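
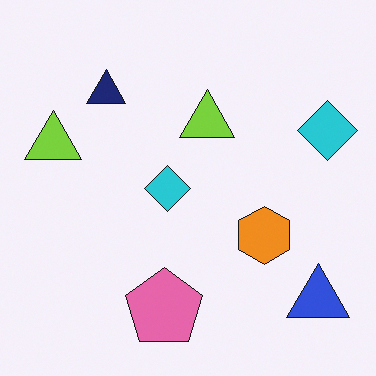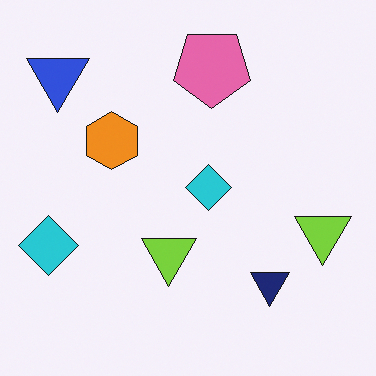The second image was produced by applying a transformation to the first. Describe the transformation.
This is the original image rotated 180°.

The blue triangle sits in the bottom-right of the first image and the top-left of the second — consistent with a whole-image 180° rotation.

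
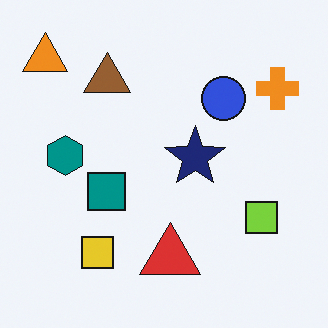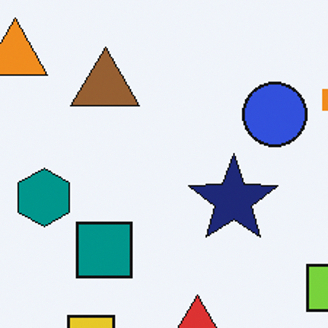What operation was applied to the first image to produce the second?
Cropped to a modestly smaller region and rescaled.

The visible shapes are larger and the field of view is narrower; shapes near the original edges may be partly or wholly outside the frame — a crop-and-rescale.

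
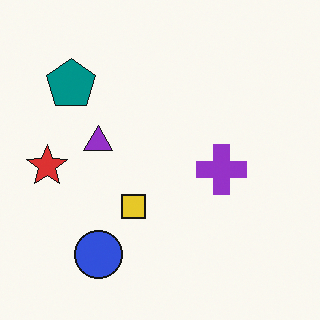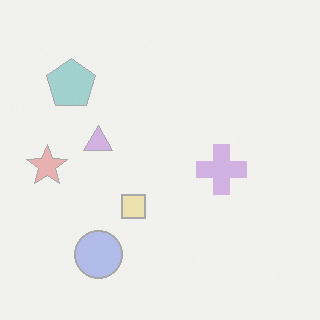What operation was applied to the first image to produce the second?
It was washed out (contrast reduced).

Tones are pushed toward mid-grey across the whole image — a global contrast change.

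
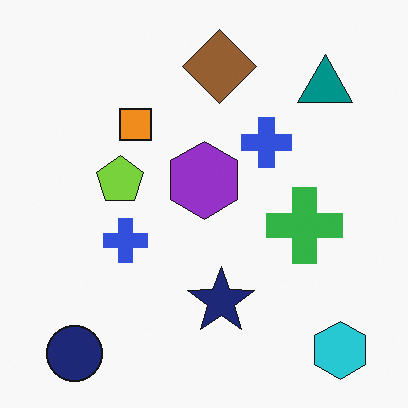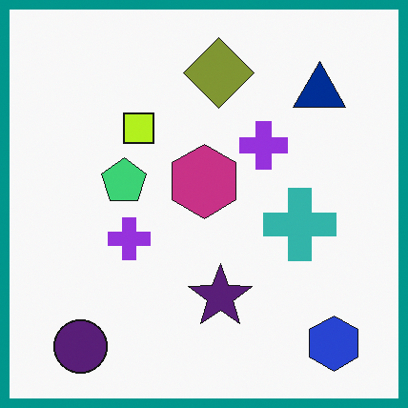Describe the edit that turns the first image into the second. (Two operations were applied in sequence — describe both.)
It was hue-shifted by a small amount, then framed with a teal border.

Every shape's color has rotated by the same amount around the hue wheel — a uniform hue shift. A solid teal frame runs around the edge of the second image, with the content slightly shrunk inside it.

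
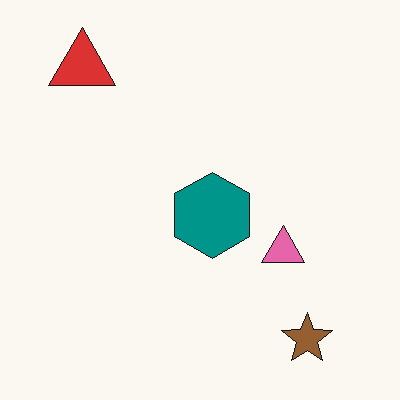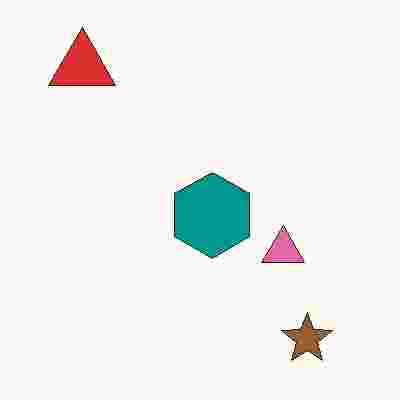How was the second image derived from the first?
The transformation is: heavily JPEG-compressed with obvious blocking artifacts.

Blocky 8×8 compression artifacts appear around shape edges and the flat background shows ringing — characteristic JPEG degradation.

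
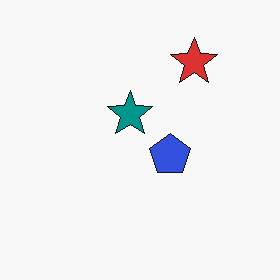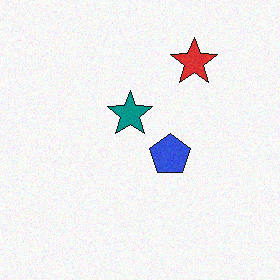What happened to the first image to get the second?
The second image is the first degraded with subtle gaussian noise.

Random speckle covers the whole image, including the flat background.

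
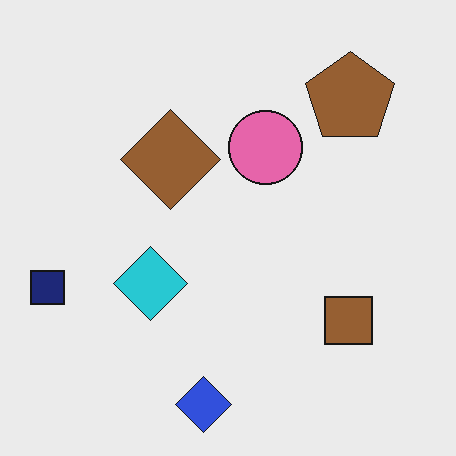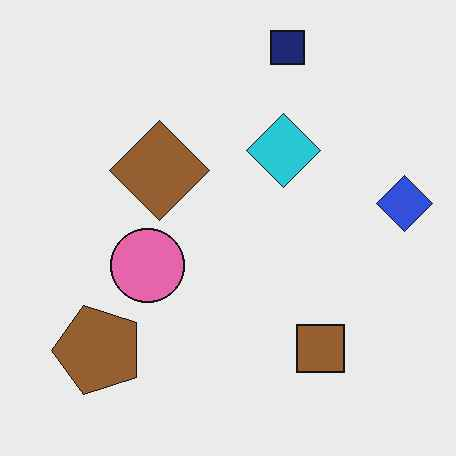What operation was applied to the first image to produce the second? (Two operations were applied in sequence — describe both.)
The second image is the first transposed (reflected across the top-left ↔ bottom-right diagonal), then JPEG-compressed with visible artifacts.

Shapes have swapped their row and column positions — what was in the top-right is now in the bottom-left — a diagonal reflection. Blocky 8×8 compression artifacts appear around shape edges and the flat background shows ringing — characteristic JPEG degradation.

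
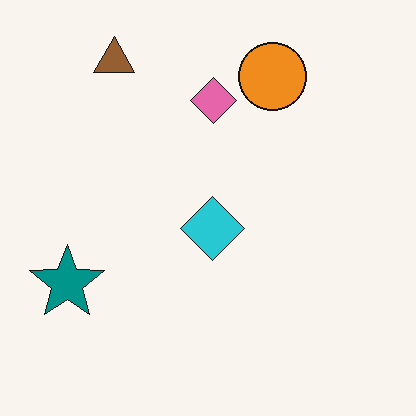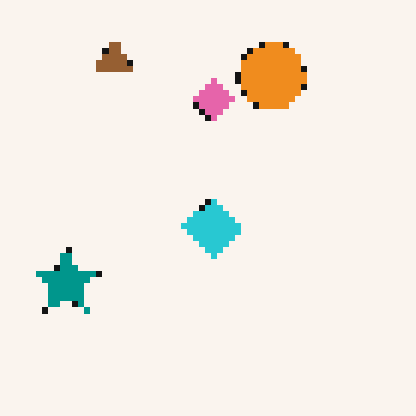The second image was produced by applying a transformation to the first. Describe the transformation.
The second image is the first pixelated into visible square blocks.

Shapes are reduced to large square blocks; fine edges and outlines are lost — a downscale-then-upscale (mosaic) effect.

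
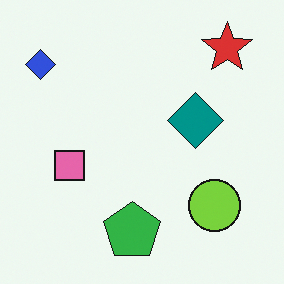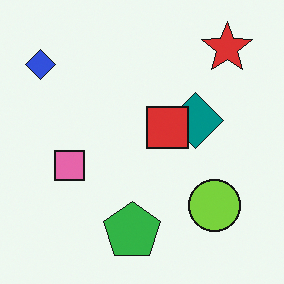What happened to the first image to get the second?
The second image is the first overlaid with an additional red square.

A red square appears in the second image that is absent from the first.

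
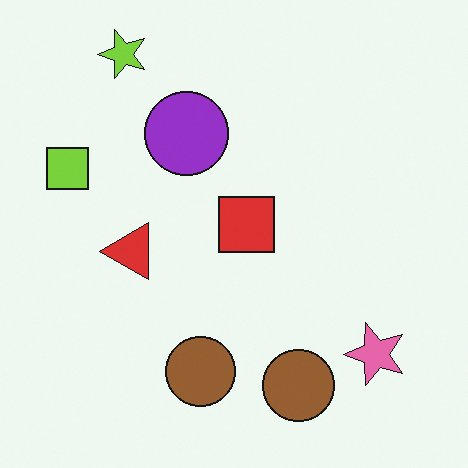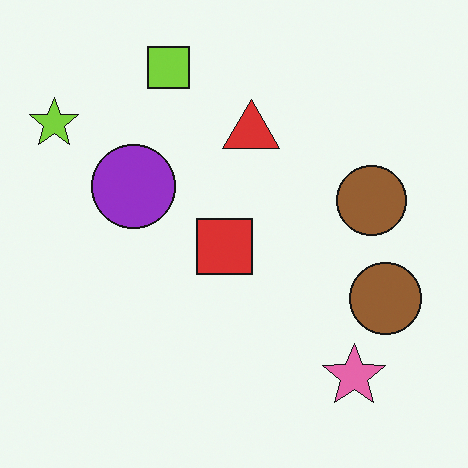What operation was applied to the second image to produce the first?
Transposed (reflected across the top-left ↔ bottom-right diagonal).

Shapes have swapped their row and column positions — what was in the top-right is now in the bottom-left — a diagonal reflection.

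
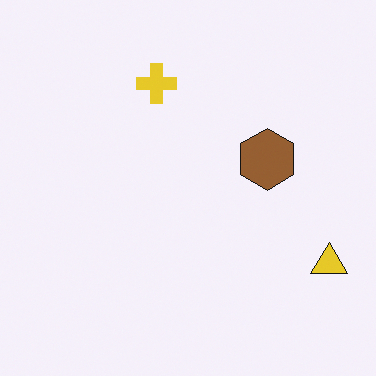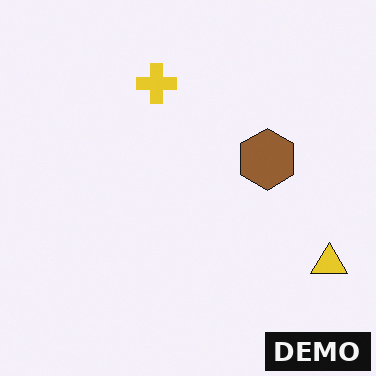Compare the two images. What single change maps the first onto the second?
The transformation is: watermarked with the text "DEMO" in the lower-right corner.

A dark label reading "DEMO" appears in the lower-right corner.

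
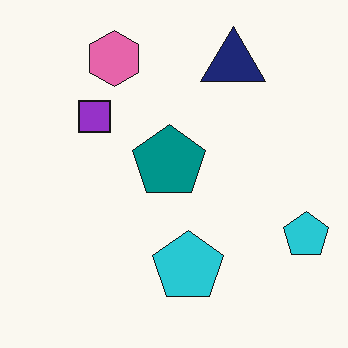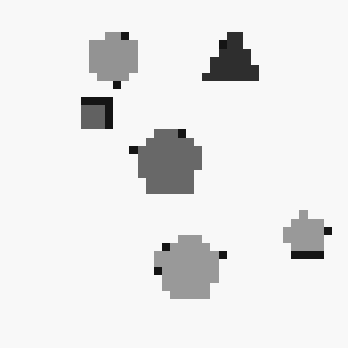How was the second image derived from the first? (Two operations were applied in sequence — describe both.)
The transformation is: converted to grayscale, then moderately pixelated.

All color is removed — every shape is now a shade of grey. Shapes are reduced to large square blocks; fine edges and outlines are lost — a downscale-then-upscale (mosaic) effect.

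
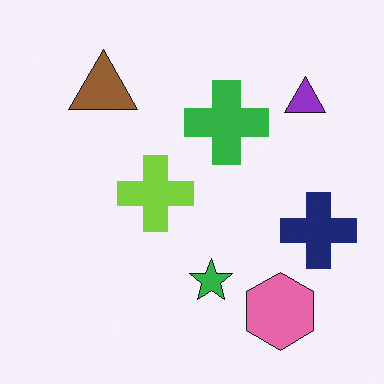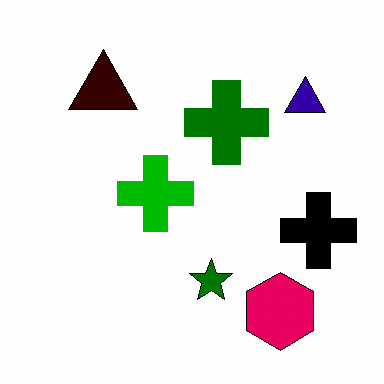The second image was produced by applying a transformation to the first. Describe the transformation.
Given much higher contrast.

Tones are pushed away from mid-grey across the whole image — a global contrast change.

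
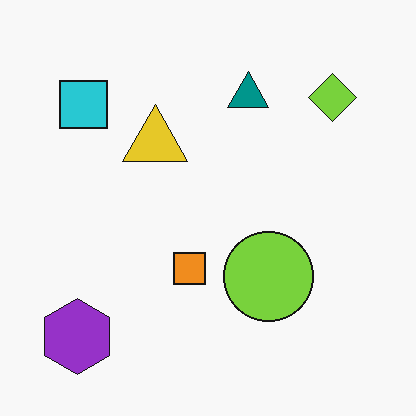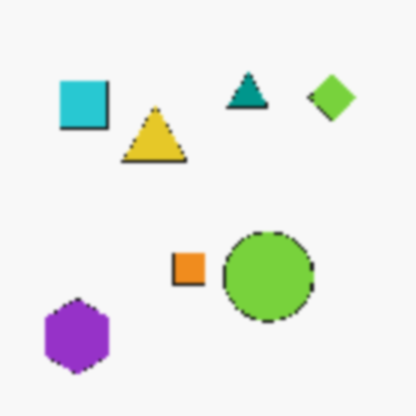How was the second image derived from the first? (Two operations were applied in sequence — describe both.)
The transformation is: lightly pixelated (a mild mosaic effect), then slightly softened.

Shapes are reduced to large square blocks; fine edges and outlines are lost — a downscale-then-upscale (mosaic) effect. Shape edges and outlines are uniformly softened across the whole image.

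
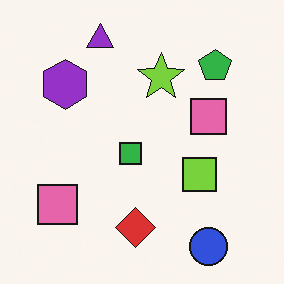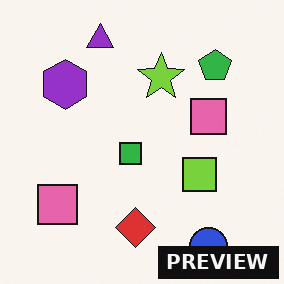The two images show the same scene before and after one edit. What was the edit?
The transformation is: watermarked with the text "PREVIEW" in the lower-right corner.

A dark label reading "PREVIEW" appears in the lower-right corner.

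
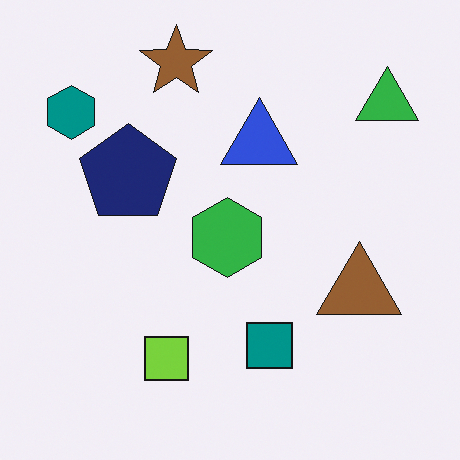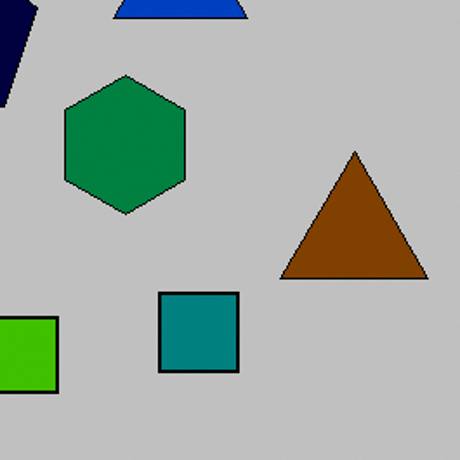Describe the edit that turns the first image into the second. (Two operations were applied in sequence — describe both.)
It was aggressively posterized, then cropped to a noticeably smaller region and rescaled.

Each flat color has snapped to a coarser quantized level — most visibly, the near-white background has dropped to a flat grey. The visible shapes are larger and the field of view is narrower; shapes near the original edges may be partly or wholly outside the frame — a crop-and-rescale.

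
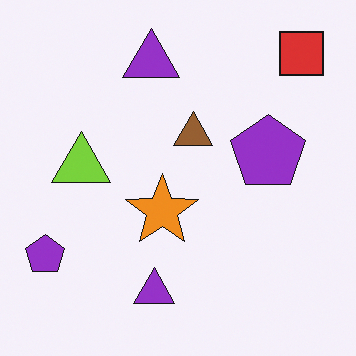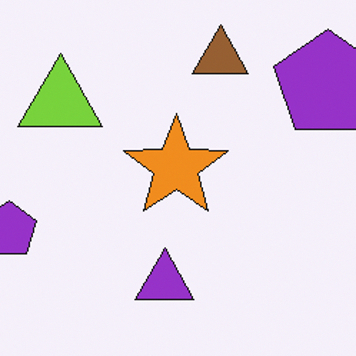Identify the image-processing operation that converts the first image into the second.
The second image is the first cropped to a modestly smaller region and rescaled.

The visible shapes are larger and the field of view is narrower; shapes near the original edges may be partly or wholly outside the frame — a crop-and-rescale.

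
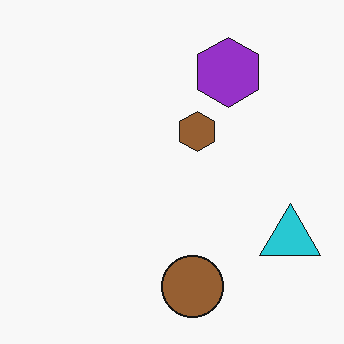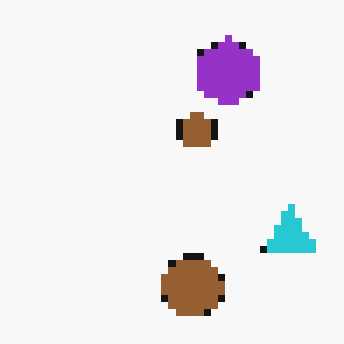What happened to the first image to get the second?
It was pixelated into visible square blocks.

Shapes are reduced to large square blocks; fine edges and outlines are lost — a downscale-then-upscale (mosaic) effect.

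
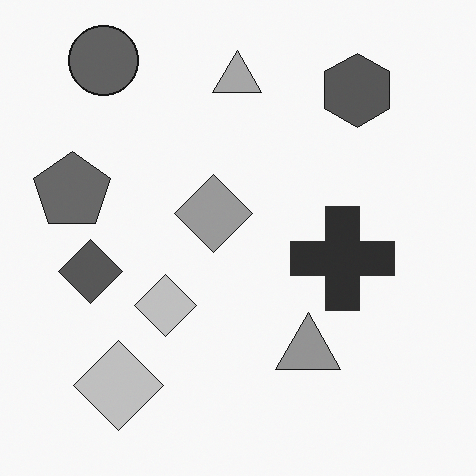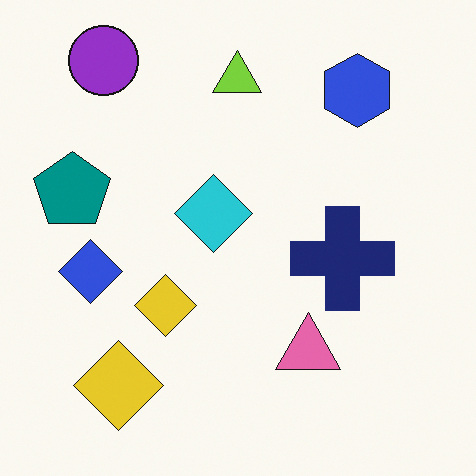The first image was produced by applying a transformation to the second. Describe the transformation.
Converted to grayscale.

All color is removed — every shape is now a shade of grey.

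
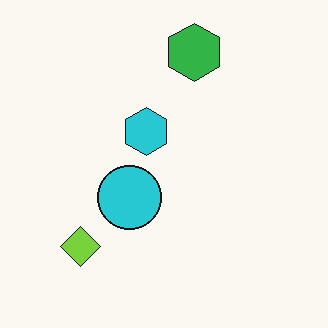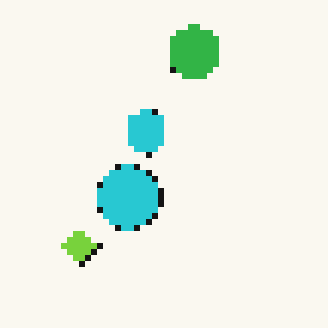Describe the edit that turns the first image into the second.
The transformation is: pixelated into visible square blocks.

Shapes are reduced to large square blocks; fine edges and outlines are lost — a downscale-then-upscale (mosaic) effect.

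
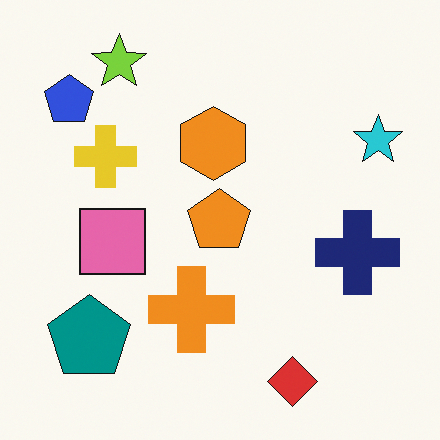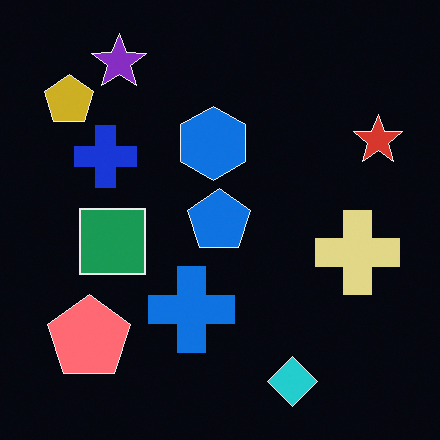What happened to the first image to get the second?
The image was color-inverted (negative).

The light background has become dark and every shape's color is its complement — a photographic negative.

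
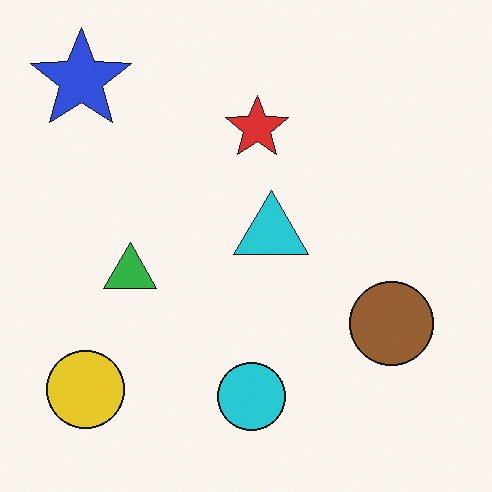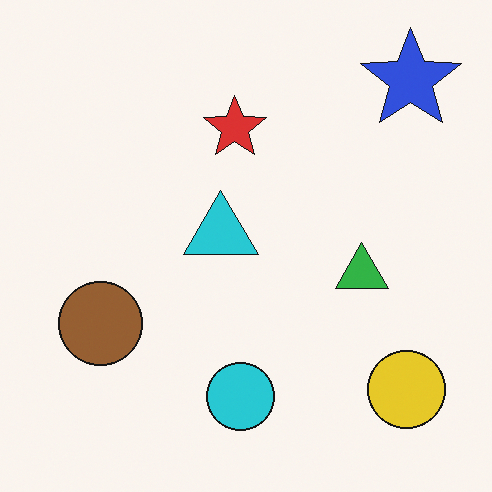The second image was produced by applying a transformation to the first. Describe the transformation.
The second image is the first flipped horizontally (left ↔ right).

The blue star is in the top-left of the first image and the top-right of the second — shapes on opposite sides of the vertical midline have swapped in a mirror flip.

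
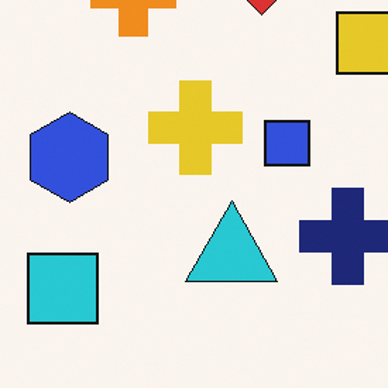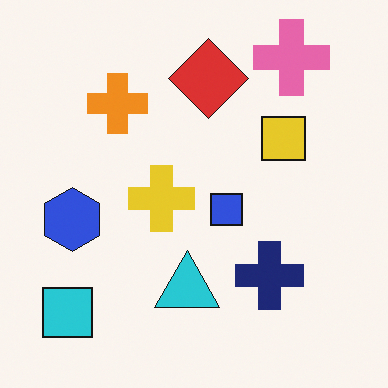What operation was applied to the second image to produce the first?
Cropped slightly and scaled back up.

The visible shapes are larger and the field of view is narrower; shapes near the original edges may be partly or wholly outside the frame — a crop-and-rescale.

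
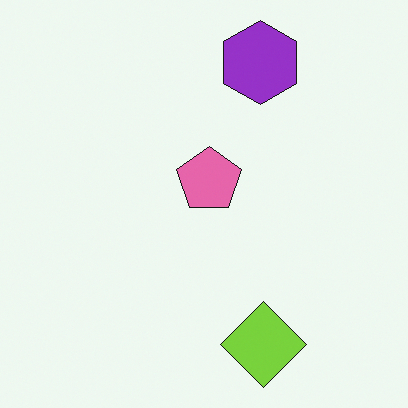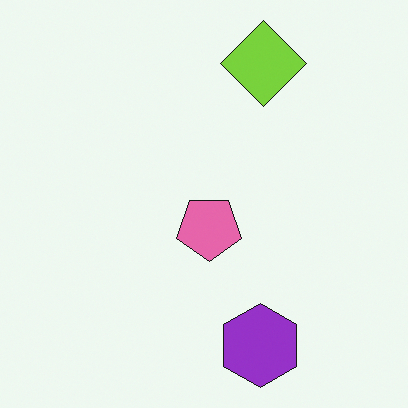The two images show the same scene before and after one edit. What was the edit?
The second image is the first flipped vertically (top ↔ bottom).

The purple hexagon is in the top of the first image and the bottom of the second — shapes on opposite sides of the horizontal midline have swapped in a mirror flip.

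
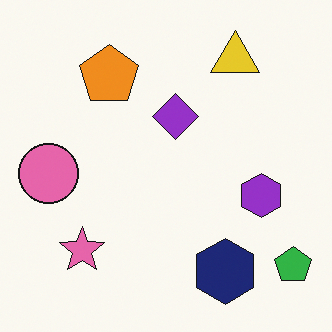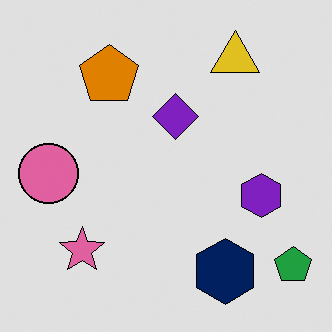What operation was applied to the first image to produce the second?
The image was moderately posterized.

Each flat color has snapped to a coarser quantized level — most visibly, the near-white background has dropped to a flat grey.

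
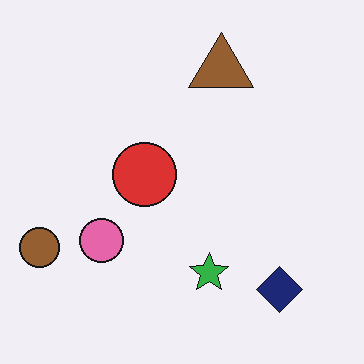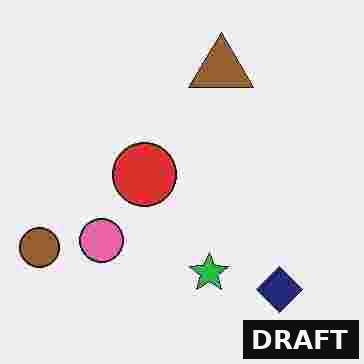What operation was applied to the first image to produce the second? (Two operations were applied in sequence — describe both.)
The transformation is: heavily JPEG-compressed with obvious blocking artifacts, then watermarked with the text "DRAFT" in the lower-right corner.

Blocky 8×8 compression artifacts appear around shape edges and the flat background shows ringing — characteristic JPEG degradation. A dark label reading "DRAFT" appears in the lower-right corner.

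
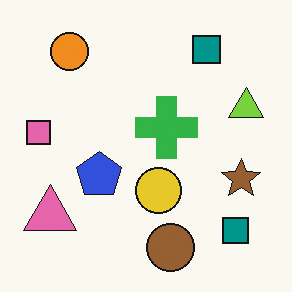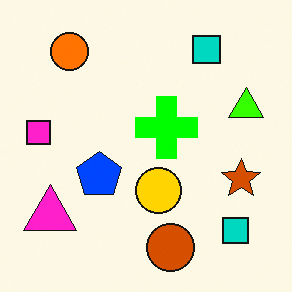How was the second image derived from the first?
The transformation is: heavily oversaturated.

All colors are more vivid — a global saturation change.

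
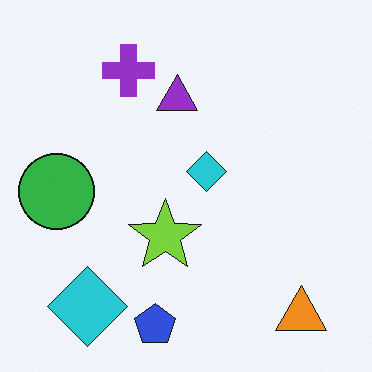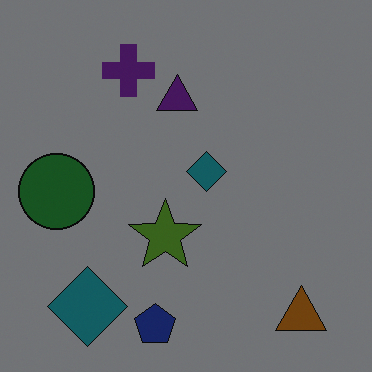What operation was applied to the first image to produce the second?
Darkened a lot.

Every pixel — background and shapes alike — is uniformly darkened.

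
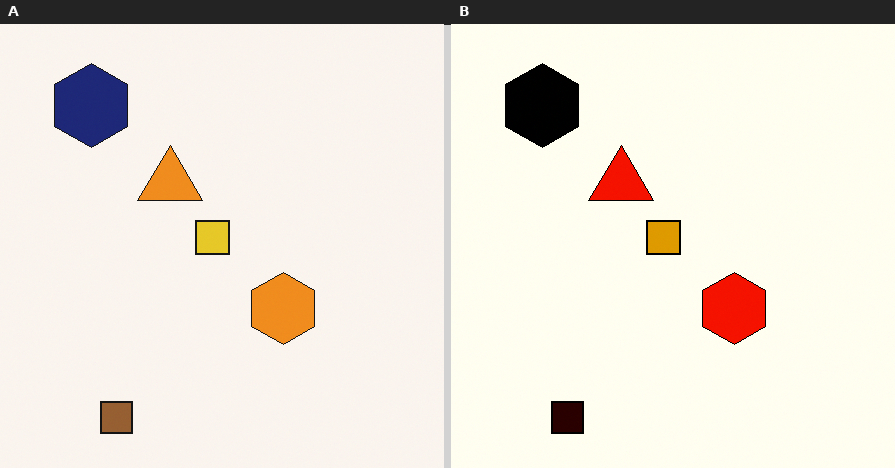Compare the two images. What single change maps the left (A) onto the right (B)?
The transformation is: boosted in contrast.

Tones are pushed away from mid-grey across the whole image — a global contrast change.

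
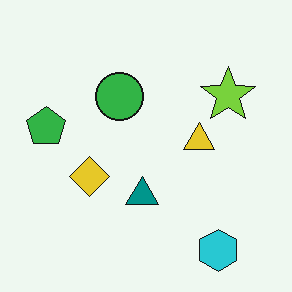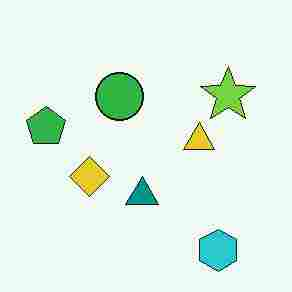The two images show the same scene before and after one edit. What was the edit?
The image was heavily JPEG-compressed with obvious blocking artifacts.

Blocky 8×8 compression artifacts appear around shape edges and the flat background shows ringing — characteristic JPEG degradation.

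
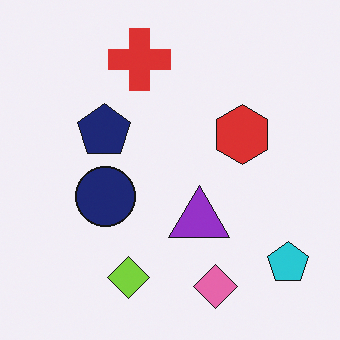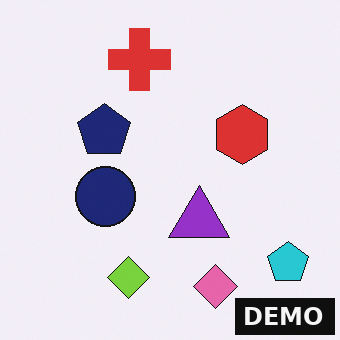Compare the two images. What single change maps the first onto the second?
It was watermarked with the text "DEMO" in the lower-right corner.

A dark label reading "DEMO" appears in the lower-right corner.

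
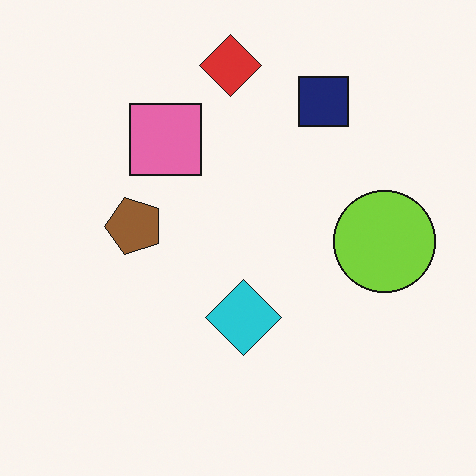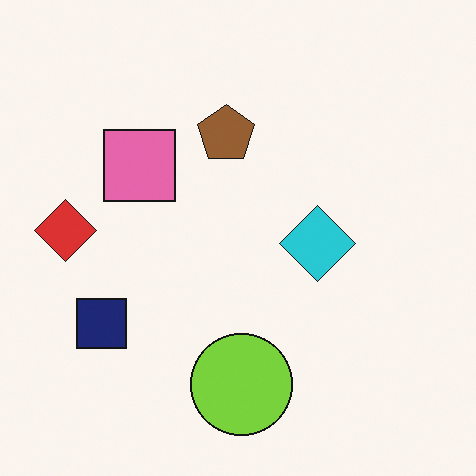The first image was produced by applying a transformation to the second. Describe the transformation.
It was transposed (reflected across the top-left ↔ bottom-right diagonal).

Shapes have swapped their row and column positions — what was in the top-right is now in the bottom-left — a diagonal reflection.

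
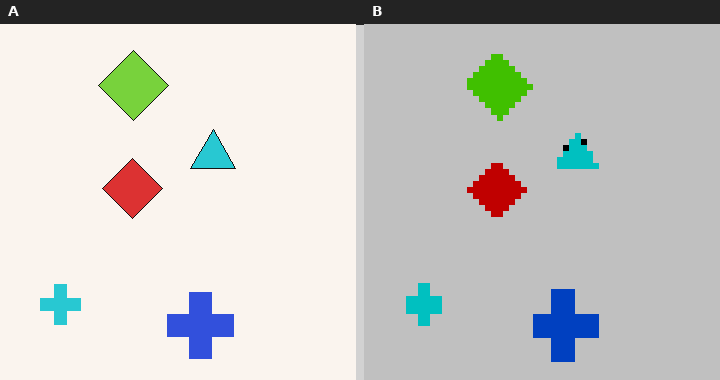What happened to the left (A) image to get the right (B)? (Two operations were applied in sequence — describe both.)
The transformation is: aggressively posterized, then pixelated into visible square blocks.

Each flat color has snapped to a coarser quantized level — most visibly, the near-white background has dropped to a flat grey. Shapes are reduced to large square blocks; fine edges and outlines are lost — a downscale-then-upscale (mosaic) effect.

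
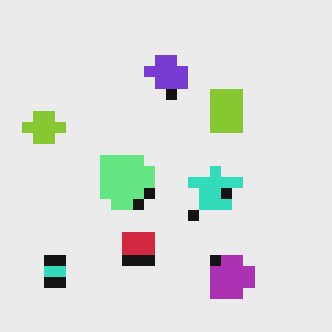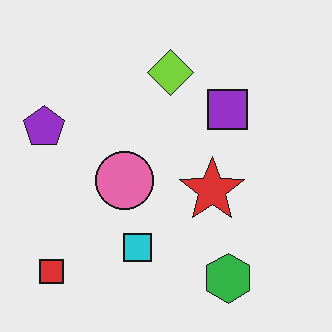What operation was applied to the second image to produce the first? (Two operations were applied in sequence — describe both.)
The transformation is: hue-shifted by a large amount, then heavily pixelated into large blocks.

Every shape's color has rotated by the same amount around the hue wheel — a uniform hue shift. Shapes are reduced to large square blocks; fine edges and outlines are lost — a downscale-then-upscale (mosaic) effect.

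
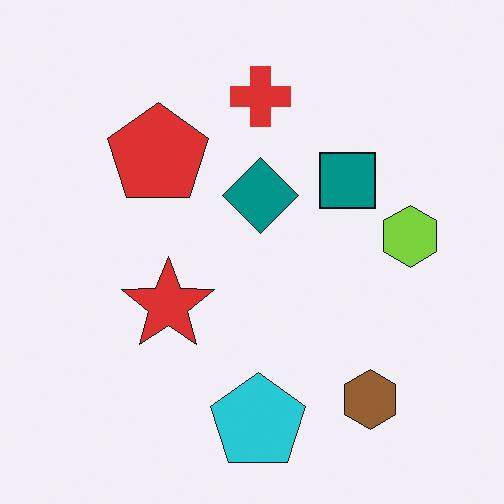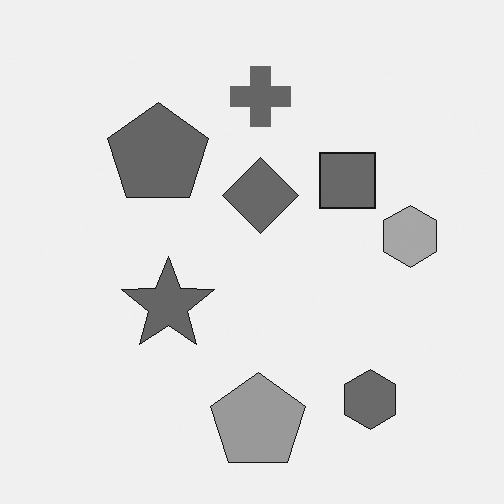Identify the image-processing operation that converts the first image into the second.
The transformation is: converted to grayscale.

All color is removed — every shape is now a shade of grey.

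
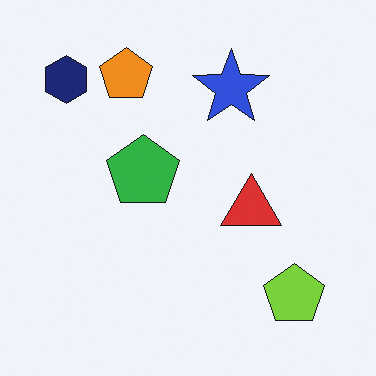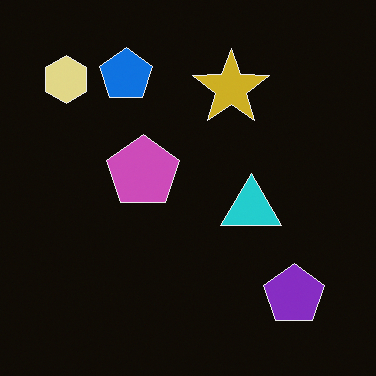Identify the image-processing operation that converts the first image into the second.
It was color-inverted (negative).

The light background has become dark and every shape's color is its complement — a photographic negative.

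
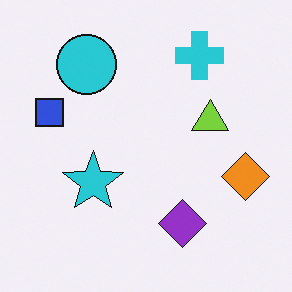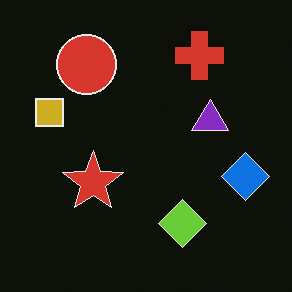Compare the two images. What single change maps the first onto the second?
The second image is the first color-inverted (negative).

The light background has become dark and every shape's color is its complement — a photographic negative.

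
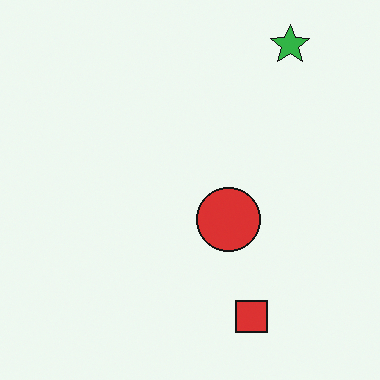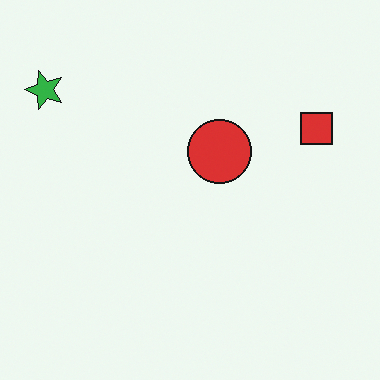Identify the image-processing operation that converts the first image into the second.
The transformation is: rotated 90° counter-clockwise.

The green star sits in the top-right of the first image and the top-left of the second — consistent with a whole-image 90° counter-clockwise rotation.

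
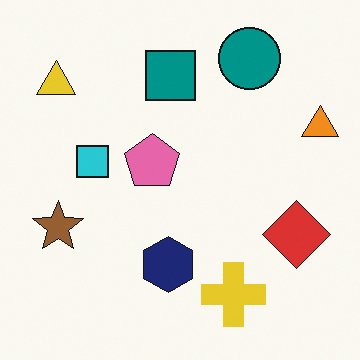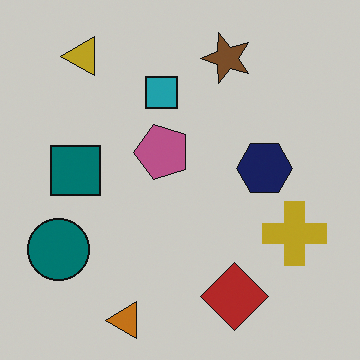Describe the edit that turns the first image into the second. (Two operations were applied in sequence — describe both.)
It was transposed (reflected across the top-left ↔ bottom-right diagonal), then slightly darkened.

Shapes have swapped their row and column positions — what was in the top-right is now in the bottom-left — a diagonal reflection. Every pixel — background and shapes alike — is uniformly darkened.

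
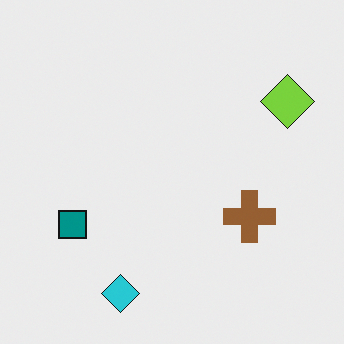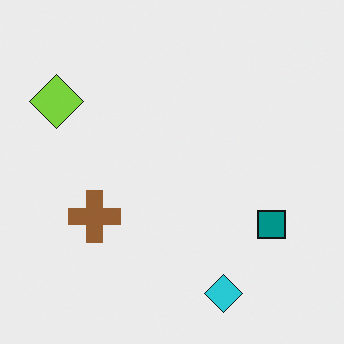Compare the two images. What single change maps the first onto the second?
The transformation is: flipped horizontally (left ↔ right).

The lime diamond is in the top-right of the first image and the top-left of the second — shapes on opposite sides of the vertical midline have swapped in a mirror flip.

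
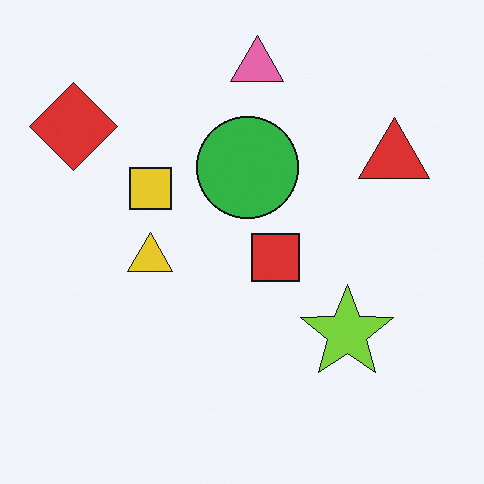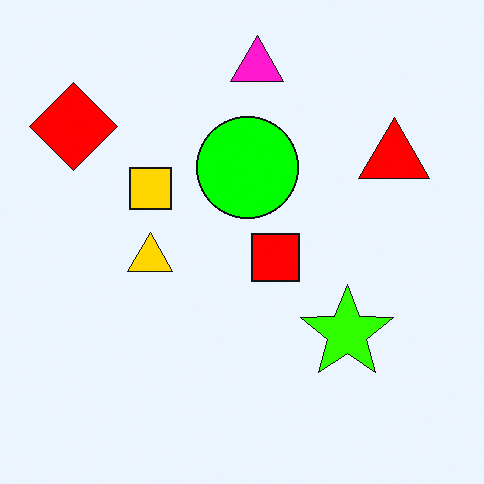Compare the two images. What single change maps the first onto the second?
The image was made much more vivid (saturation change).

All colors are more vivid — a global saturation change.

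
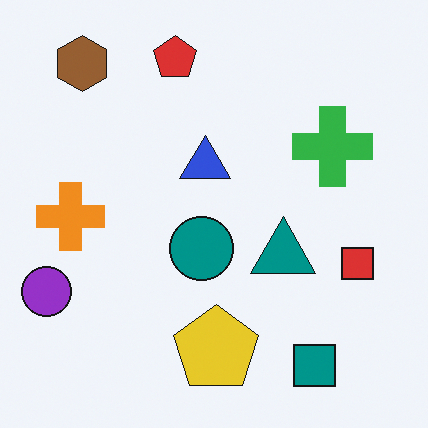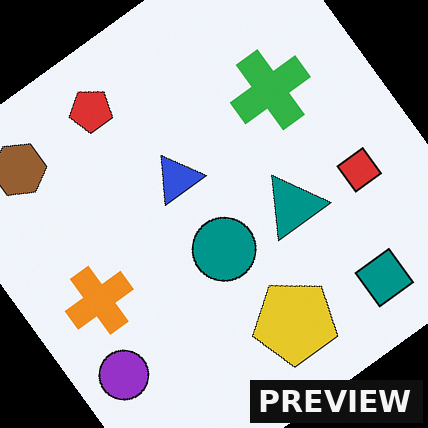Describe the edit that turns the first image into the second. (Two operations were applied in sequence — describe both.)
This is the original image rotated counter-clockwise by a large amount — several tens of degrees, then watermarked with the text "PREVIEW" in the lower-right corner.

Every shape is tilted by the same angle and the image corners show triangular fill wedges — a whole-image rotation by a non-right angle. A dark label reading "PREVIEW" appears in the lower-right corner.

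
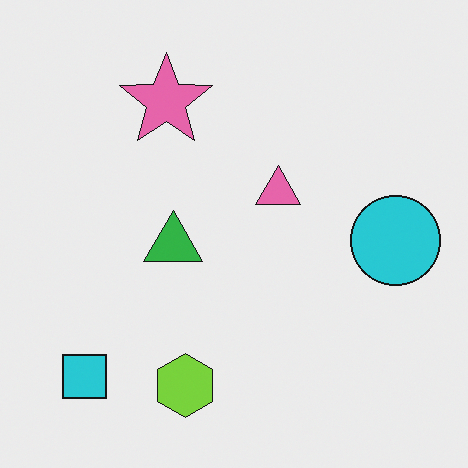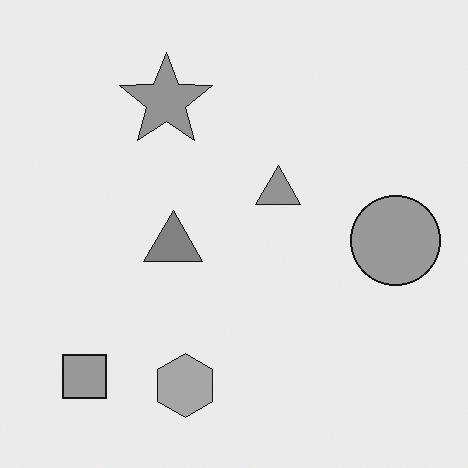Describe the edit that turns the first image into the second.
The transformation is: converted to grayscale.

All color is removed — every shape is now a shade of grey.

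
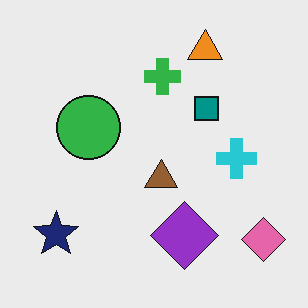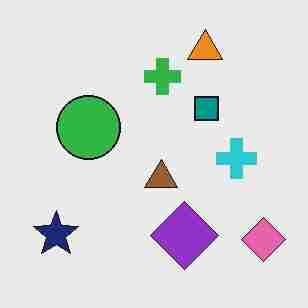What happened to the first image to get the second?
Heavily JPEG-compressed with obvious blocking artifacts.

Blocky 8×8 compression artifacts appear around shape edges and the flat background shows ringing — characteristic JPEG degradation.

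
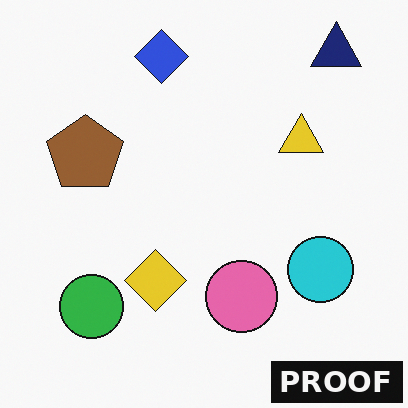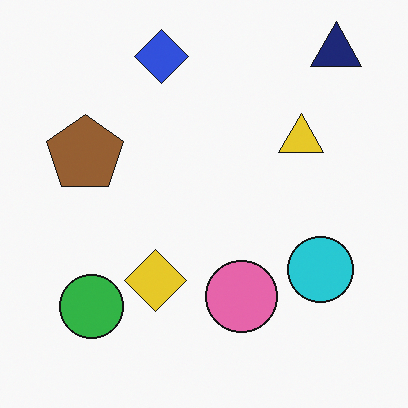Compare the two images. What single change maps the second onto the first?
The transformation is: watermarked with the text "PROOF" in the lower-right corner.

A dark label reading "PROOF" appears in the lower-right corner.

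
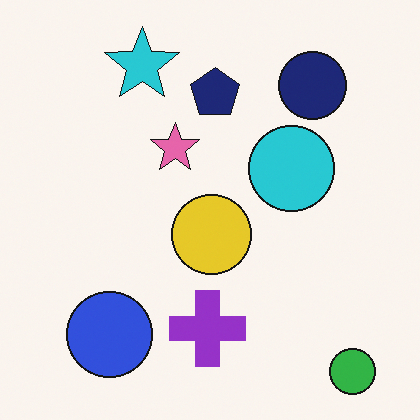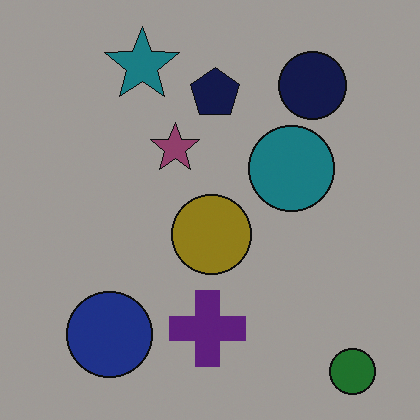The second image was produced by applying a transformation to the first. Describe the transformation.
The second image is the first substantially darkened.

Every pixel — background and shapes alike — is uniformly darkened.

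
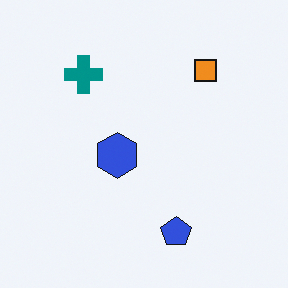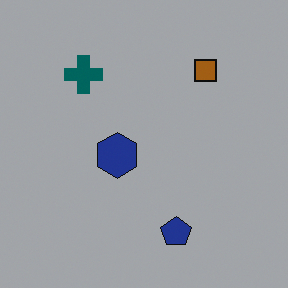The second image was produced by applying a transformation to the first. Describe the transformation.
Substantially darkened.

Every pixel — background and shapes alike — is uniformly darkened.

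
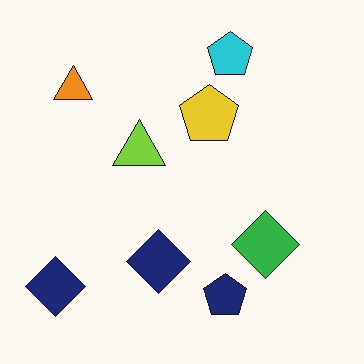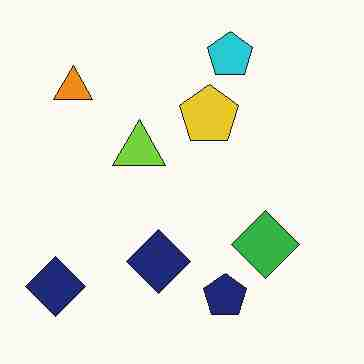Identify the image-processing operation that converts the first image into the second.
The image was heavily JPEG-compressed with obvious blocking artifacts.

Blocky 8×8 compression artifacts appear around shape edges and the flat background shows ringing — characteristic JPEG degradation.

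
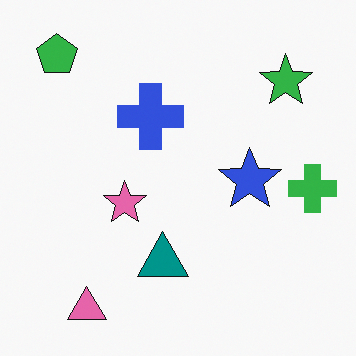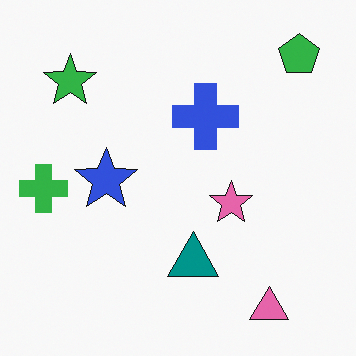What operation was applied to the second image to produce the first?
The first image is the second flipped horizontally (left ↔ right).

The green cross is in the left of the second image and the right of the first — shapes on opposite sides of the vertical midline have swapped in a mirror flip.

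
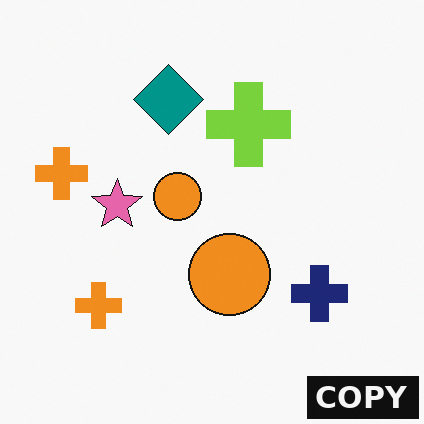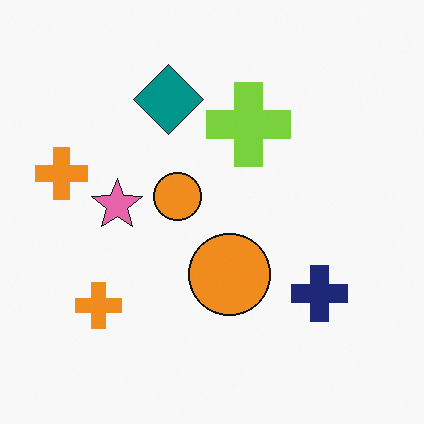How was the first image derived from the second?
Watermarked with the text "COPY" in the lower-right corner.

A dark label reading "COPY" appears in the lower-right corner.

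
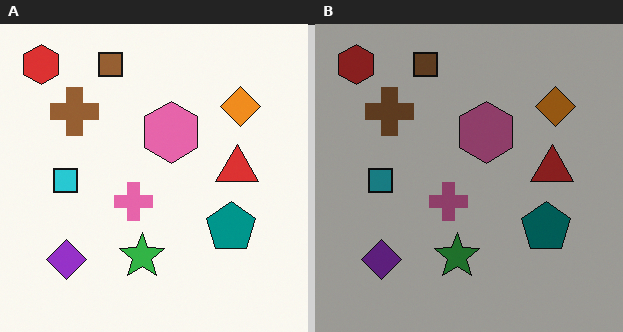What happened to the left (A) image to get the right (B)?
The transformation is: substantially darkened.

Every pixel — background and shapes alike — is uniformly darkened.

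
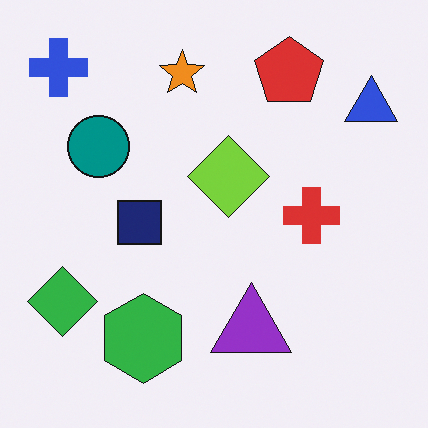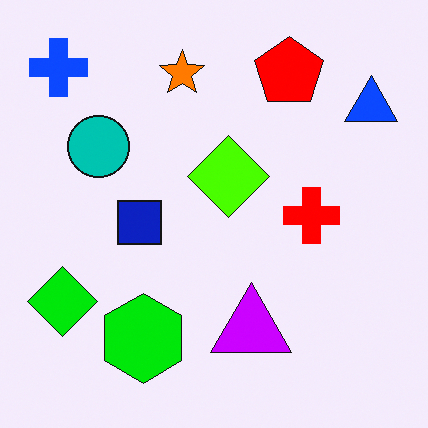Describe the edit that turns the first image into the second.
It was heavily oversaturated.

All colors are more vivid — a global saturation change.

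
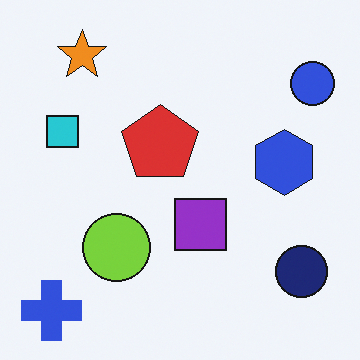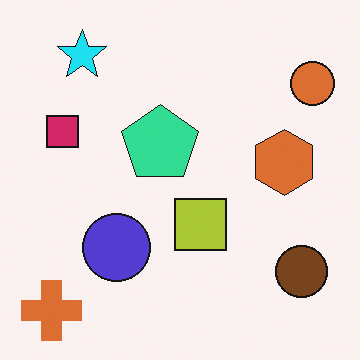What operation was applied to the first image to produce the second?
The second image is the first hue-shifted noticeably.

Every shape's color has rotated by the same amount around the hue wheel — a uniform hue shift.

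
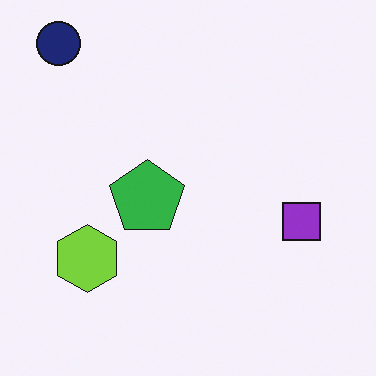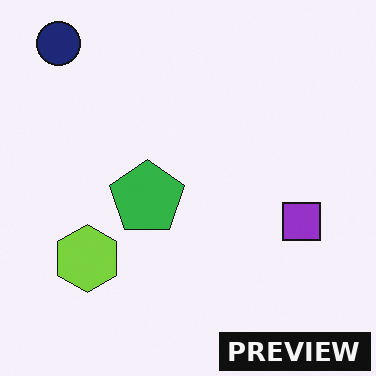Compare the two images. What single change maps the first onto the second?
It was watermarked with the text "PREVIEW" in the lower-right corner.

A dark label reading "PREVIEW" appears in the lower-right corner.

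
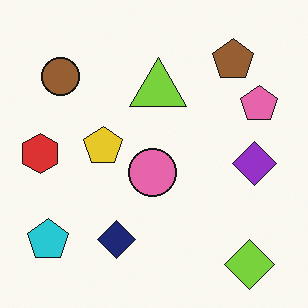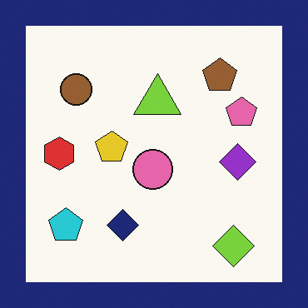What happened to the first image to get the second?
This is the original image framed with a navy border.

A solid navy frame runs around the edge of the second image, with the content slightly shrunk inside it.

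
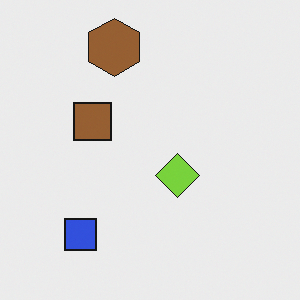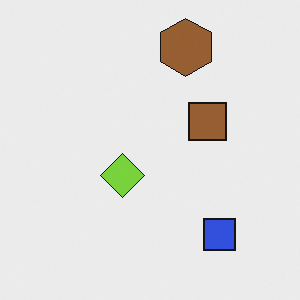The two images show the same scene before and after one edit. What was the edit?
The second image is the first flipped horizontally (left ↔ right).

The blue square is in the bottom-left of the first image and the bottom-right of the second — shapes on opposite sides of the vertical midline have swapped in a mirror flip.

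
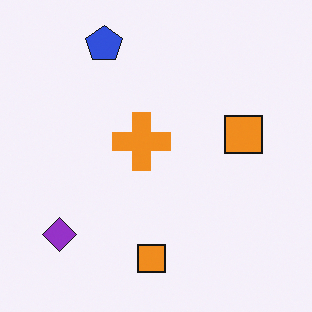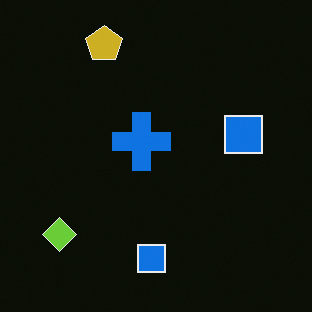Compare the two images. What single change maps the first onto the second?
The image was color-inverted (negative).

The light background has become dark and every shape's color is its complement — a photographic negative.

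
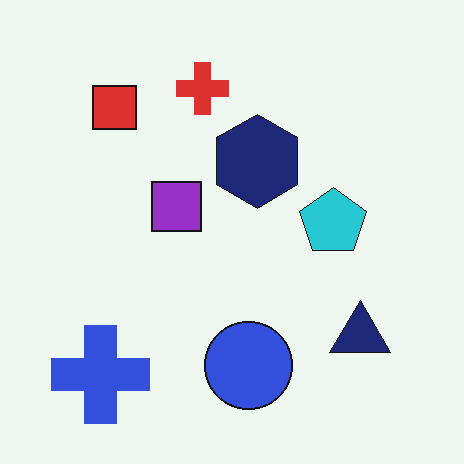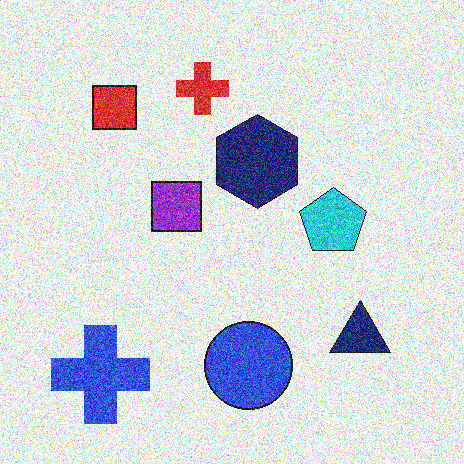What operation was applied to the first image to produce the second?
The second image is the first degraded with strong gaussian noise.

Random speckle covers the whole image, including the flat background.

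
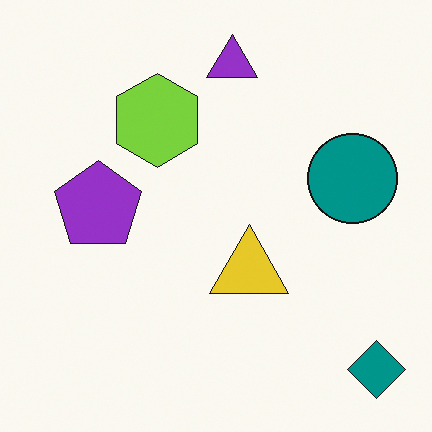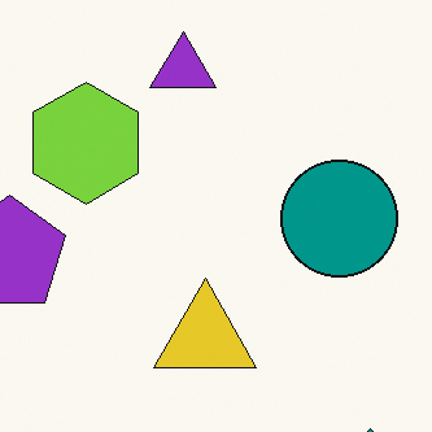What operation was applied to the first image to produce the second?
The transformation is: cropped slightly and scaled back up.

The visible shapes are larger and the field of view is narrower; shapes near the original edges may be partly or wholly outside the frame — a crop-and-rescale.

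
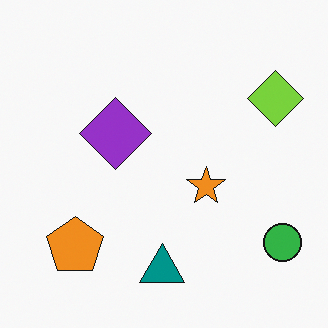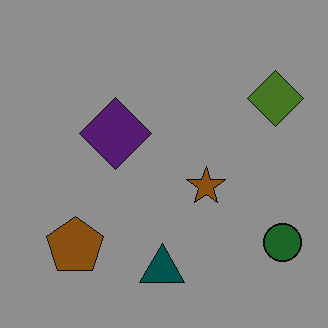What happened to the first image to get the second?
It was darkened a lot.

Every pixel — background and shapes alike — is uniformly darkened.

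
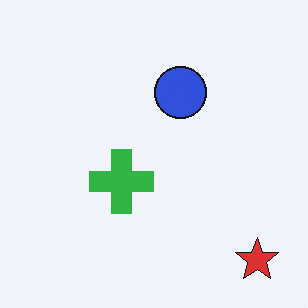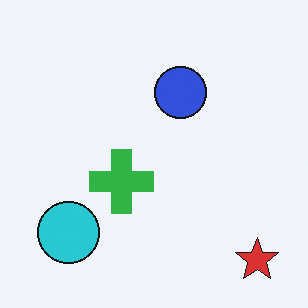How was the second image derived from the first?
The second image is the first overlaid with an additional cyan circle.

A cyan circle appears in the second image that is absent from the first.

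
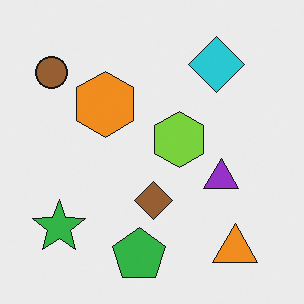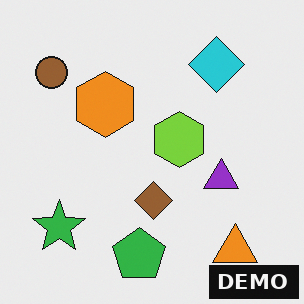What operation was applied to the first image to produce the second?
The transformation is: watermarked with the text "DEMO" in the lower-right corner.

A dark label reading "DEMO" appears in the lower-right corner.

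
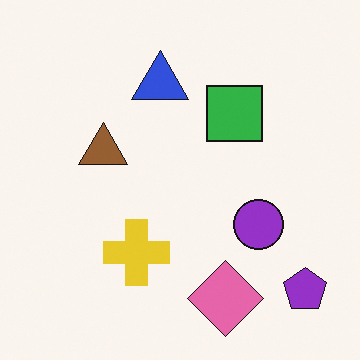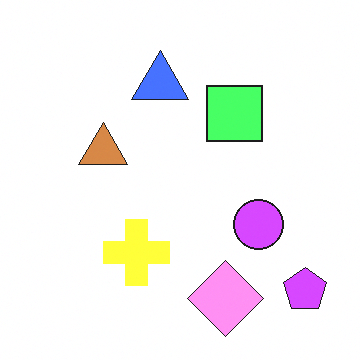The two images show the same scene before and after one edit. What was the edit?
The transformation is: noticeably brightened.

Every pixel — background and shapes alike — is uniformly brightened.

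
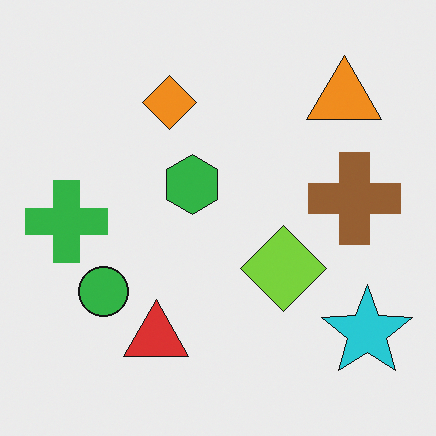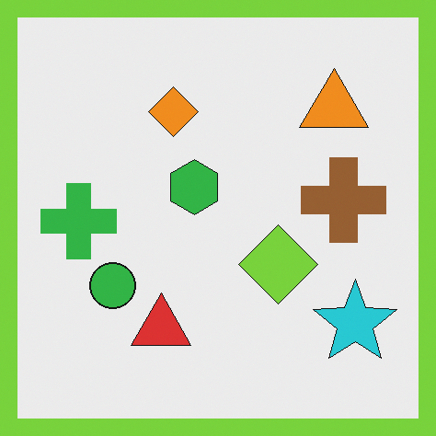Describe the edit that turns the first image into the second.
This is the original image framed with a lime border.

A solid lime frame runs around the edge of the second image, with the content slightly shrunk inside it.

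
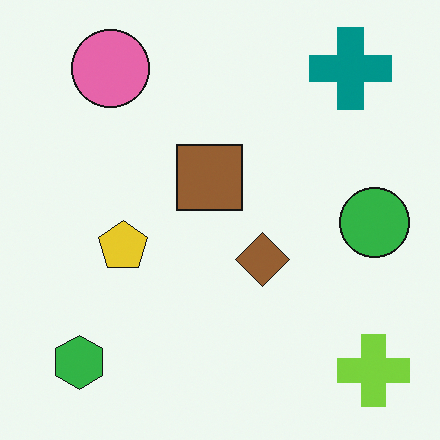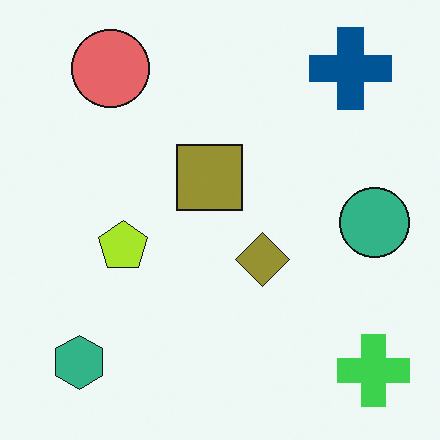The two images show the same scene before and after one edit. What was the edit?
The transformation is: hue-shifted by a small amount.

Every shape's color has rotated by the same amount around the hue wheel — a uniform hue shift.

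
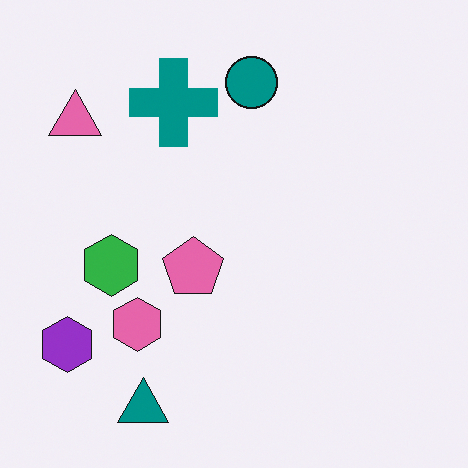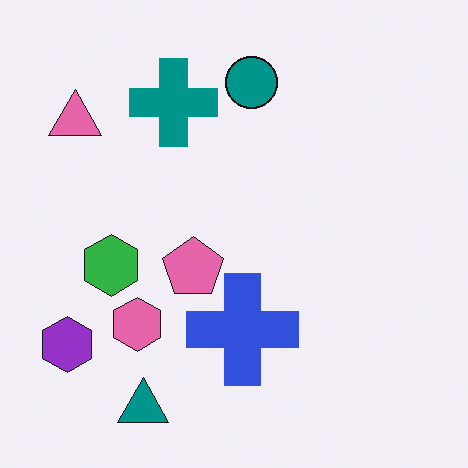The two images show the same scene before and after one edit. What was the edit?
The second image is the first overlaid with an additional blue cross.

A blue cross appears in the second image that is absent from the first.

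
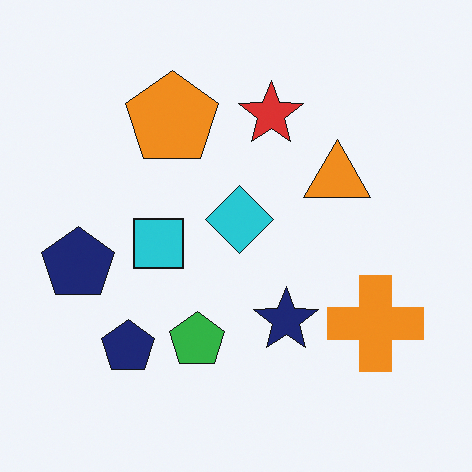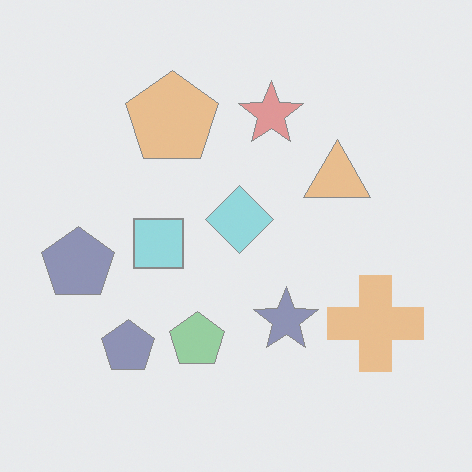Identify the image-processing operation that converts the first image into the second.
The image was given much lower contrast.

Tones are pushed toward mid-grey across the whole image — a global contrast change.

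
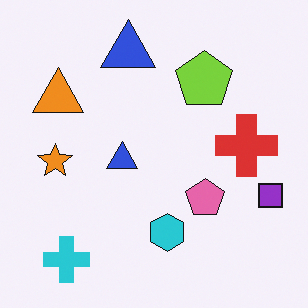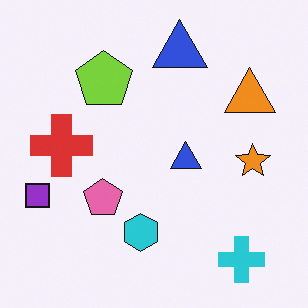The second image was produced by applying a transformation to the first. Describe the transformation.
The second image is the first flipped horizontally (left ↔ right).

The purple square is in the right of the first image and the left of the second — shapes on opposite sides of the vertical midline have swapped in a mirror flip.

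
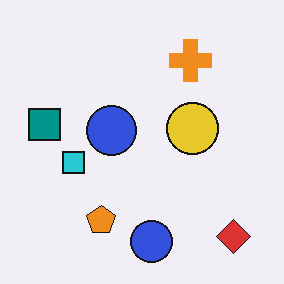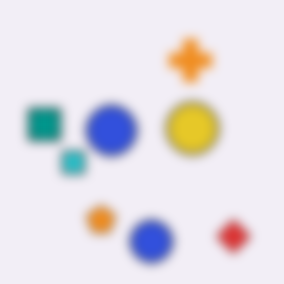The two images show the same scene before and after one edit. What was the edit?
The image was strongly gaussian-blurred.

Shape edges and outlines are uniformly softened across the whole image.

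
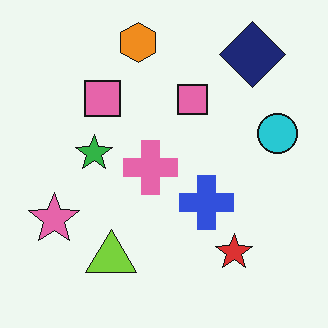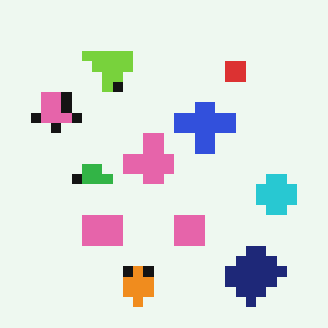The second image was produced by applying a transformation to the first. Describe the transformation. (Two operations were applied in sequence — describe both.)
This is the original image flipped vertically (top ↔ bottom), then heavily pixelated into large blocks.

The orange hexagon is in the top of the first image and the bottom of the second — shapes on opposite sides of the horizontal midline have swapped in a mirror flip. Shapes are reduced to large square blocks; fine edges and outlines are lost — a downscale-then-upscale (mosaic) effect.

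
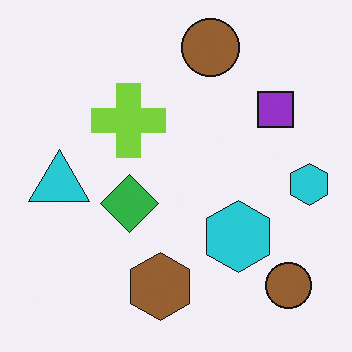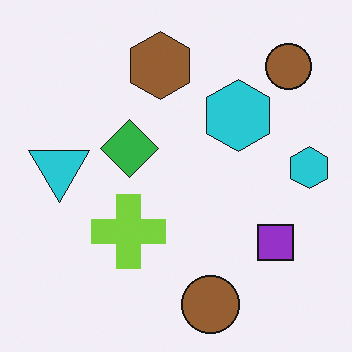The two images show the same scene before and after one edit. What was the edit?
Flipped vertically (top ↔ bottom).

The brown hexagon is in the bottom of the first image and the top of the second — shapes on opposite sides of the horizontal midline have swapped in a mirror flip.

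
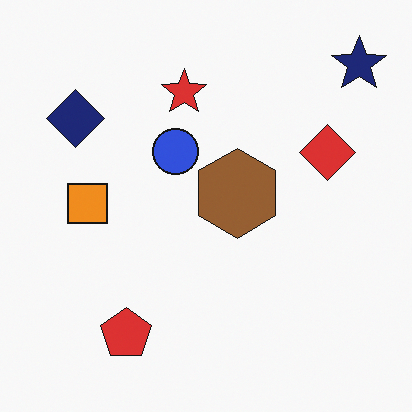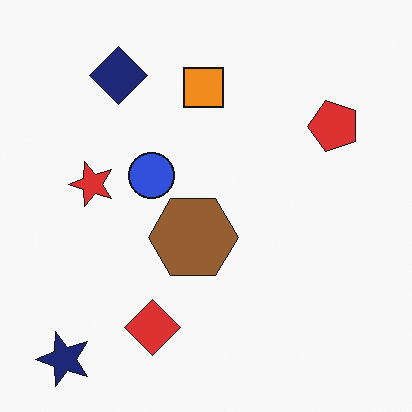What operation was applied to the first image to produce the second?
This is the original image transposed (reflected across the top-left ↔ bottom-right diagonal).

Shapes have swapped their row and column positions — what was in the top-right is now in the bottom-left — a diagonal reflection.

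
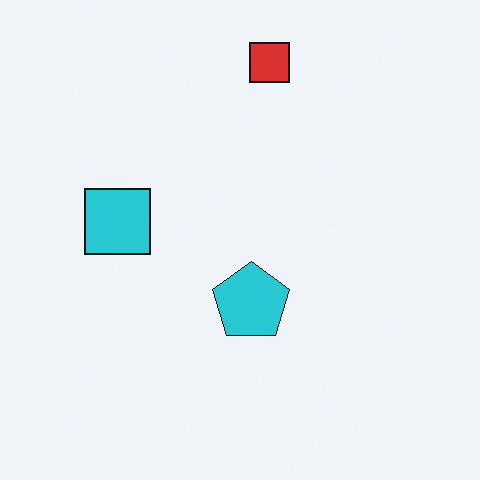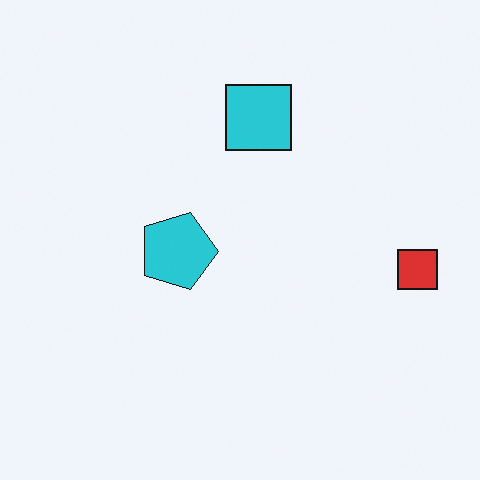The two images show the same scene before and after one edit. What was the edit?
Rotated 90° clockwise.

The red square sits in the top of the first image and the right of the second — consistent with a whole-image 90° clockwise rotation.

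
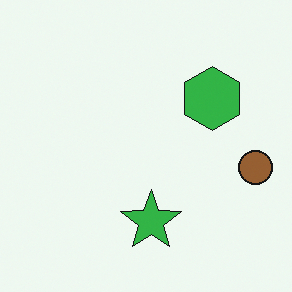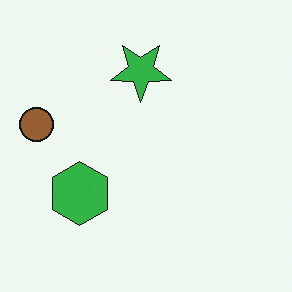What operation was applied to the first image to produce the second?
Rotated 180°.

The brown circle sits in the right of the first image and the left of the second — consistent with a whole-image 180° rotation.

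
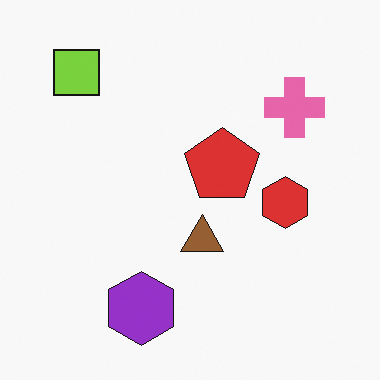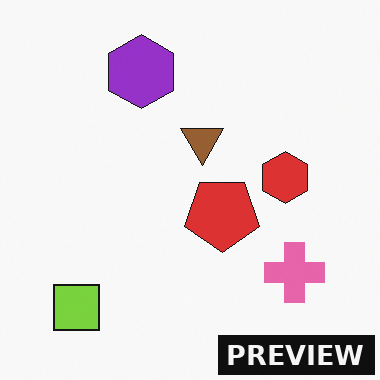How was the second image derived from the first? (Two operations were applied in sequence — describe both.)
This is the original image flipped vertically (top ↔ bottom), then watermarked with the text "PREVIEW" in the lower-right corner.

The purple hexagon is in the bottom of the first image and the top of the second — shapes on opposite sides of the horizontal midline have swapped in a mirror flip. A dark label reading "PREVIEW" appears in the lower-right corner.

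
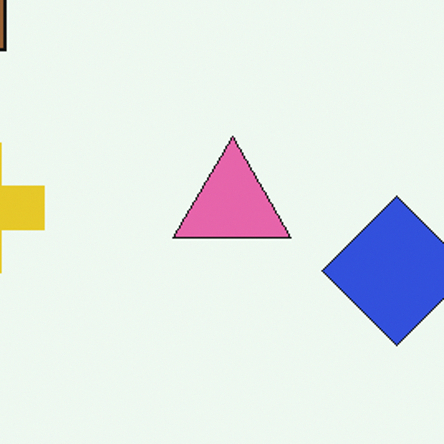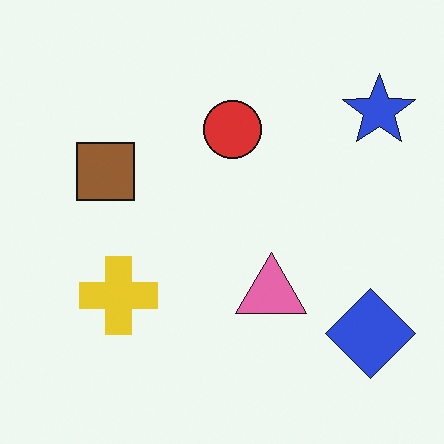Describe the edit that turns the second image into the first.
It was cropped tightly and scaled back up.

The visible shapes are larger and the field of view is narrower; shapes near the original edges may be partly or wholly outside the frame — a crop-and-rescale.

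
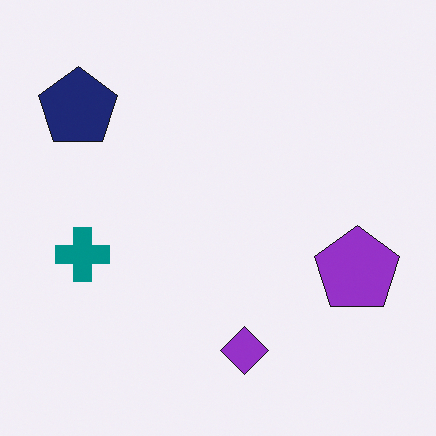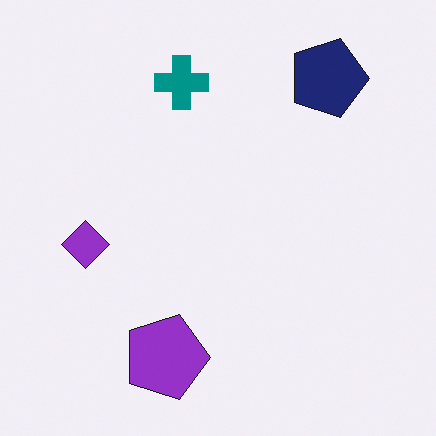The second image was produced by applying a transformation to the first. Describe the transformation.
This is the original image rotated 90° clockwise.

The navy pentagon sits in the top-left of the first image and the top-right of the second — consistent with a whole-image 90° clockwise rotation.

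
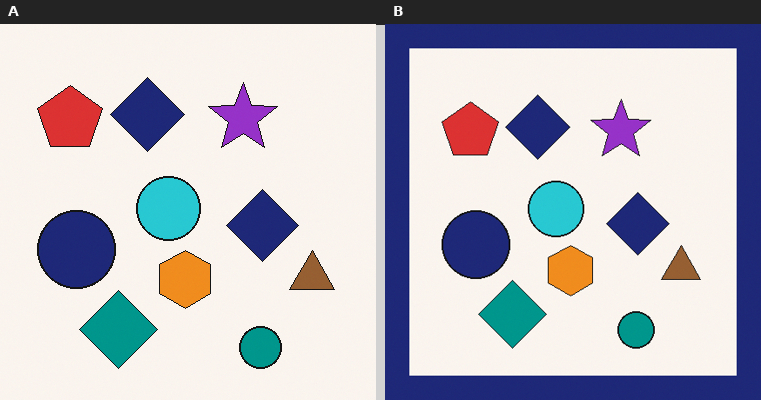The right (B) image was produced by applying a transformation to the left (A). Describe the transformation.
The right (B) image is the left (A) framed with a navy border.

A solid navy frame runs around the edge of the right (B) image, with the content slightly shrunk inside it.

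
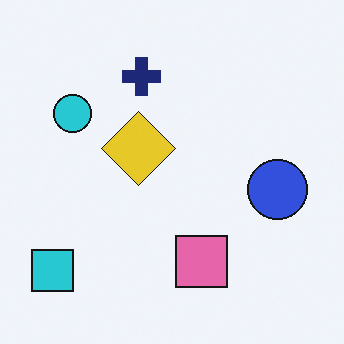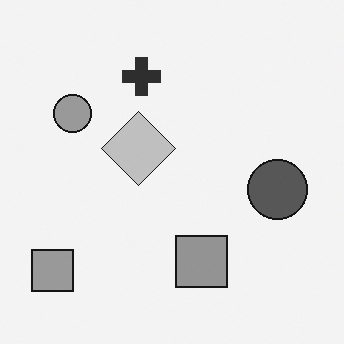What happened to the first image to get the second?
Converted to grayscale.

All color is removed — every shape is now a shade of grey.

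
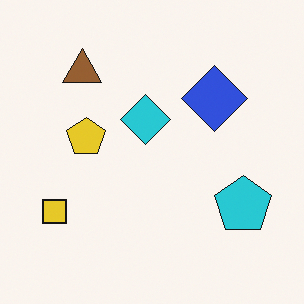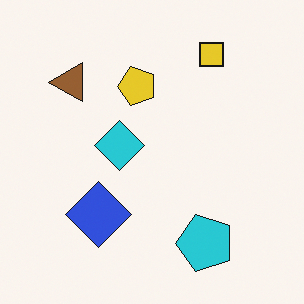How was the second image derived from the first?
The second image is the first transposed (reflected across the top-left ↔ bottom-right diagonal).

Shapes have swapped their row and column positions — what was in the top-right is now in the bottom-left — a diagonal reflection.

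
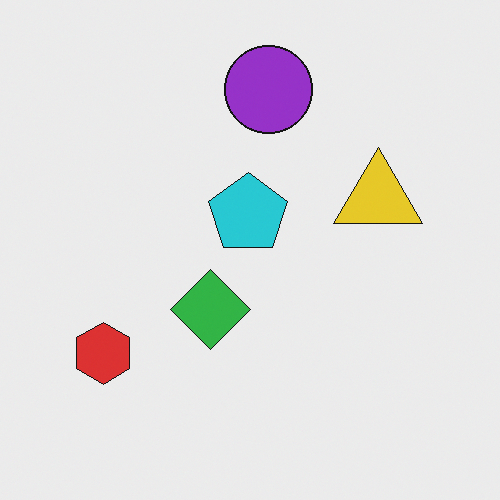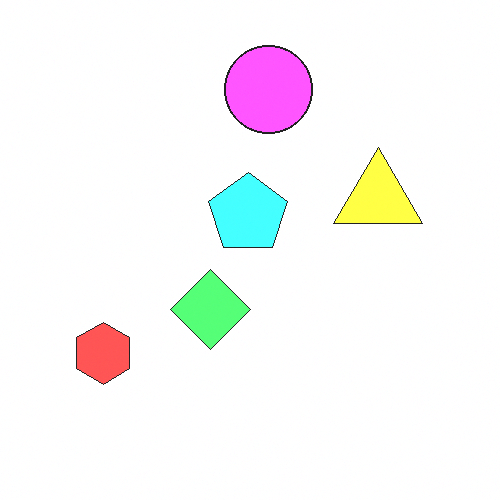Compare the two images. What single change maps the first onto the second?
This is the original image brightened a lot.

Every pixel — background and shapes alike — is uniformly brightened.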